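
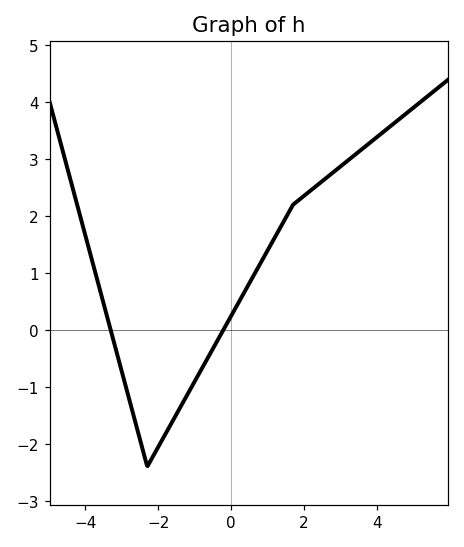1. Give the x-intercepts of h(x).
-3.3, -0.213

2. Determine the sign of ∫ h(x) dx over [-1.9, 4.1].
positive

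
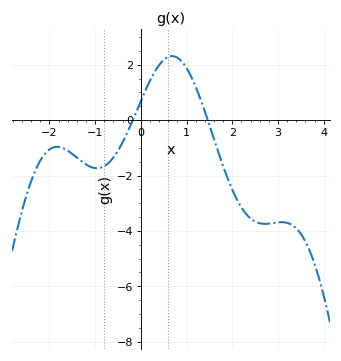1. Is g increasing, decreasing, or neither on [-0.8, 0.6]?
increasing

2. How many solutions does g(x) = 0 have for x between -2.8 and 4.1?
2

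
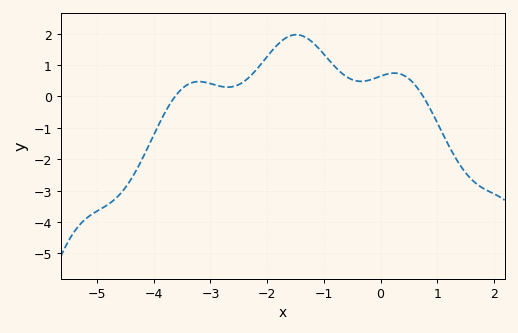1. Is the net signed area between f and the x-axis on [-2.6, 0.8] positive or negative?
positive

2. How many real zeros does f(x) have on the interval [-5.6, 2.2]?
2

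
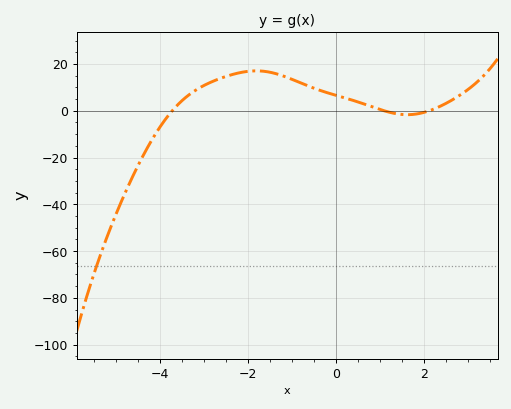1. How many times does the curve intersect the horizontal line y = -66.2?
1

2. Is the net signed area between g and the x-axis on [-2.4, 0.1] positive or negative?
positive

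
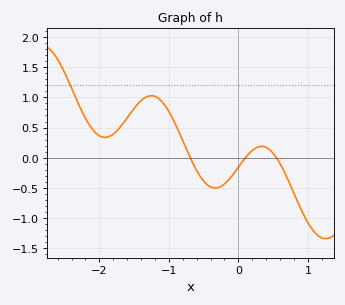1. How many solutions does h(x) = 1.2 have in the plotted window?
1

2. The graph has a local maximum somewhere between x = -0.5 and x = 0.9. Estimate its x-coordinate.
0.333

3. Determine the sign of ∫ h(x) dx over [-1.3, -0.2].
positive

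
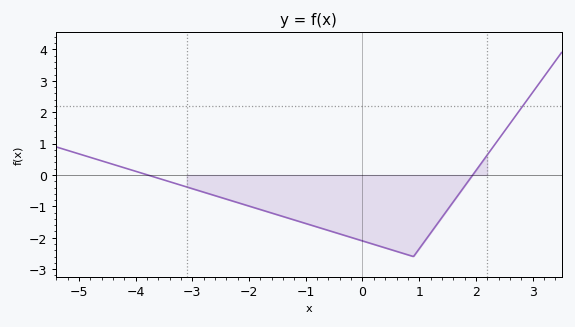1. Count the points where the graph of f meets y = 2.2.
1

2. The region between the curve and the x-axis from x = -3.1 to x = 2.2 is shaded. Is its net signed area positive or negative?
negative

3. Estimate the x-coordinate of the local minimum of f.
0.9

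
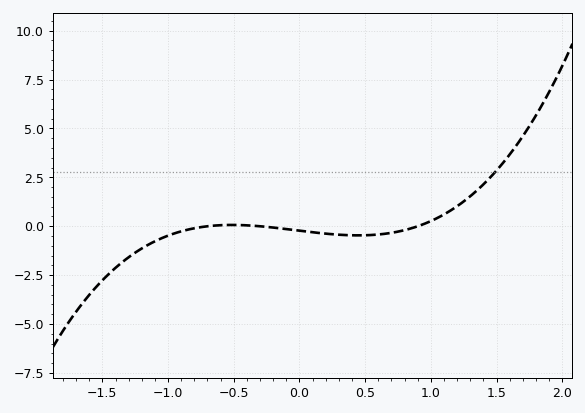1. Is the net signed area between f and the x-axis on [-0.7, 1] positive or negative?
negative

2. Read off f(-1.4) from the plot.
-2.2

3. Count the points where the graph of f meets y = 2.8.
1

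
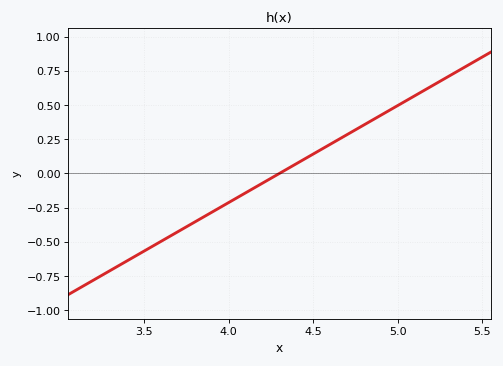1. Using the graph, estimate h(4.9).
0.45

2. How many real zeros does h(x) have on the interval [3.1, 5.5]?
1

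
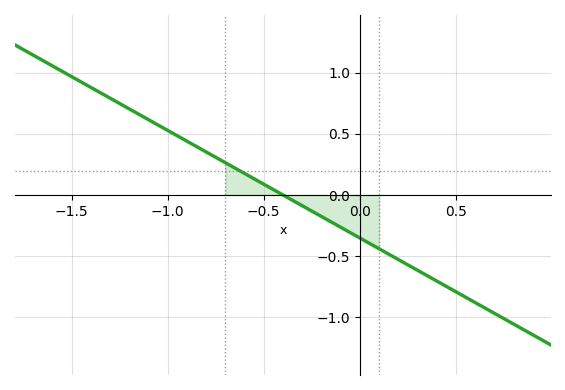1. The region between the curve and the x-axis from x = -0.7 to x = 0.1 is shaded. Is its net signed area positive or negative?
negative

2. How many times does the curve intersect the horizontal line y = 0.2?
1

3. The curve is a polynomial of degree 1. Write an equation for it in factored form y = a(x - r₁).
y = -0.88(x + 0.4)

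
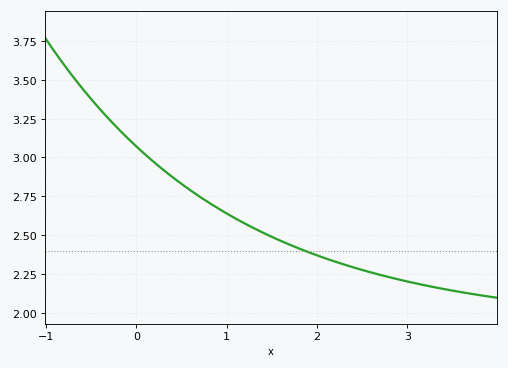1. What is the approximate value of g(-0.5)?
3.37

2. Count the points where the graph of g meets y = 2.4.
1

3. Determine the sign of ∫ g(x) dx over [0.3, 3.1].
positive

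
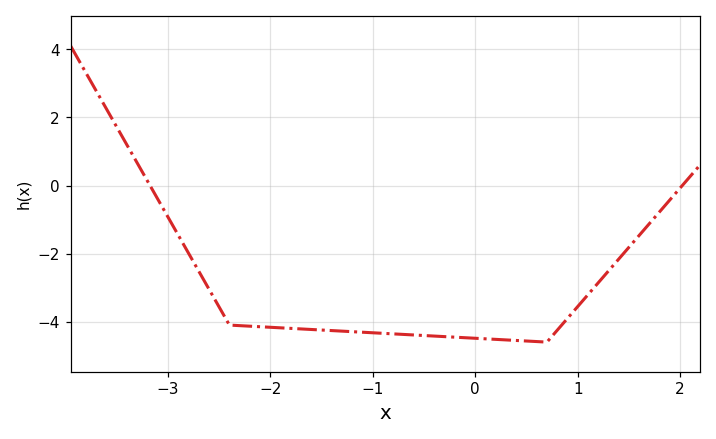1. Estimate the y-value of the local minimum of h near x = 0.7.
-4.6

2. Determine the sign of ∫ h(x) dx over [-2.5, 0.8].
negative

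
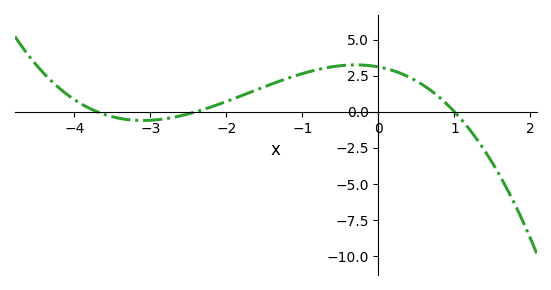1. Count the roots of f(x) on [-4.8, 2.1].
3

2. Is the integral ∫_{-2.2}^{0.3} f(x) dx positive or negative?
positive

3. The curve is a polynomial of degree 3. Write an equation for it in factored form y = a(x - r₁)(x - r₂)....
y = -0.35(x + 3.7)(x + 2.4)(x - 1)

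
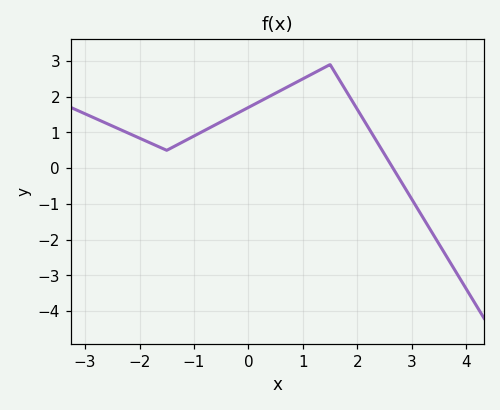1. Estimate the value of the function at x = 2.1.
1.4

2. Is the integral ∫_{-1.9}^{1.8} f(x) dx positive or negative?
positive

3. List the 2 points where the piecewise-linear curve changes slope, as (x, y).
(-1.5, 0.5); (1.5, 2.9)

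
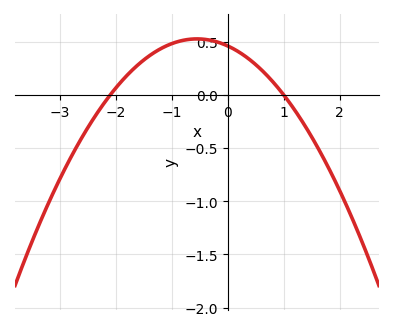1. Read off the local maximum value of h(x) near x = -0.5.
0.529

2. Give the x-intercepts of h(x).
-2.1, 1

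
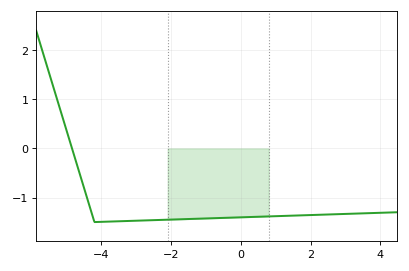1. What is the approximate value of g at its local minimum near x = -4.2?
-1.5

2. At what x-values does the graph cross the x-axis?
-4.84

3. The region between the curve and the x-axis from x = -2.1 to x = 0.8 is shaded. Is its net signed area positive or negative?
negative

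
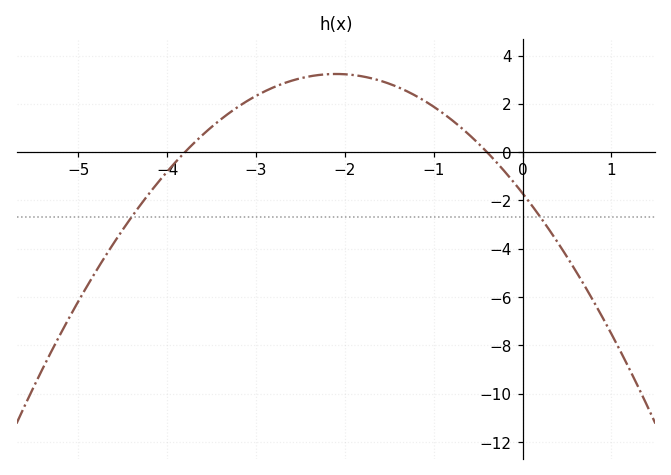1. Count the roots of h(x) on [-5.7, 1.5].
2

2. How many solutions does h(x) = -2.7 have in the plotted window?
2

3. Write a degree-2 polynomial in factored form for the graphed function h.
y = -1.12(x + 3.8)(x + 0.4)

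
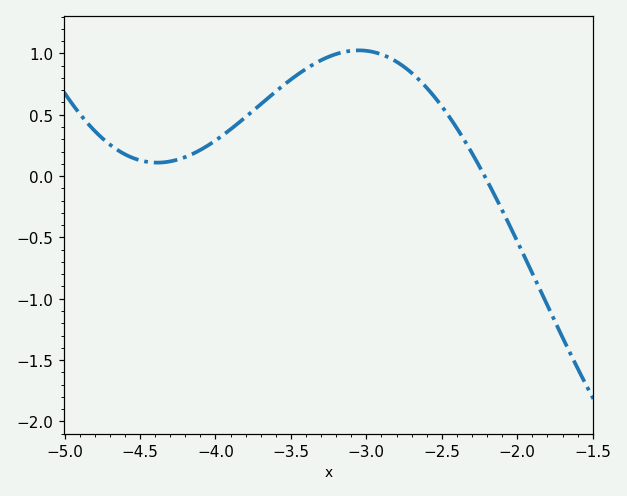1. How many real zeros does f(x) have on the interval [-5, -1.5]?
1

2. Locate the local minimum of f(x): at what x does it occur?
-4.39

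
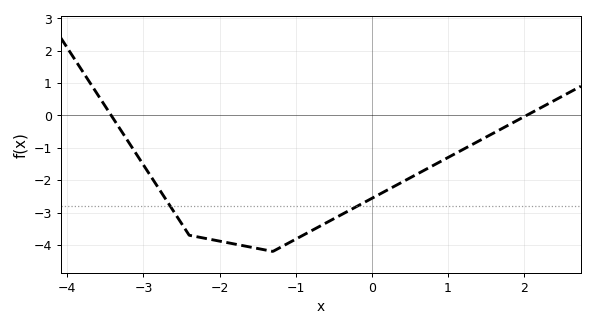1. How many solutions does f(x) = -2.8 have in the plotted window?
2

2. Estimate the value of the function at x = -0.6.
-3.32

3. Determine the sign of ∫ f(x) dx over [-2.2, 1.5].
negative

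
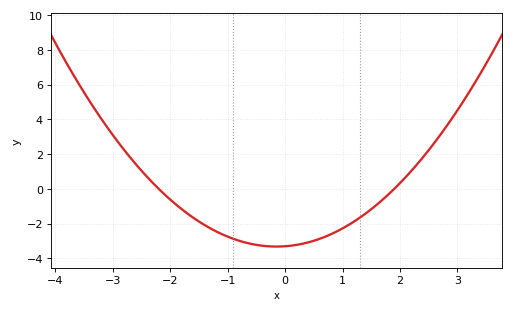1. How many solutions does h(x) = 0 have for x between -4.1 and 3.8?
2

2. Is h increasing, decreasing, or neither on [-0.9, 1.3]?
neither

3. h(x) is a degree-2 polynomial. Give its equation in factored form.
y = 0.79(x + 2.2)(x - 1.9)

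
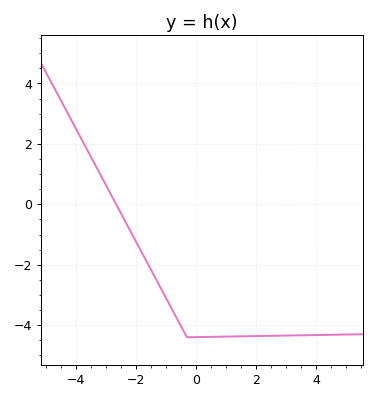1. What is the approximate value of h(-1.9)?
-1.41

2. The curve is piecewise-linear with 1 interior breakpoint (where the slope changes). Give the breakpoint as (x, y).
(-0.3, -4.4)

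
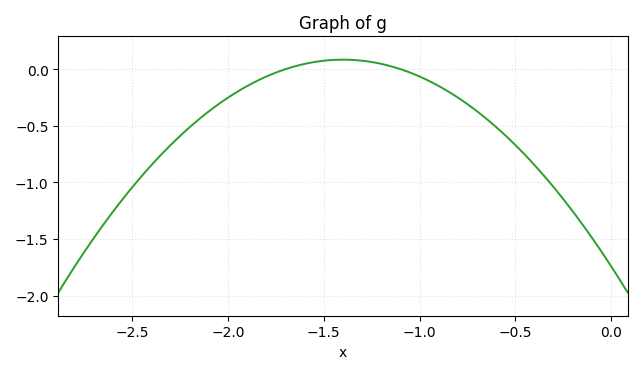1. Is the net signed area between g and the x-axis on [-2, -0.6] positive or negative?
negative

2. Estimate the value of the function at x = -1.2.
0.046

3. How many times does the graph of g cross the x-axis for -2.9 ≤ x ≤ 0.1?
2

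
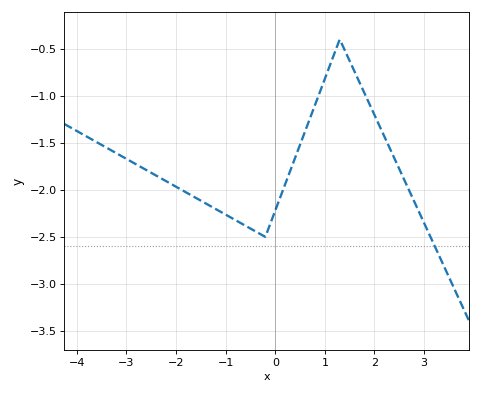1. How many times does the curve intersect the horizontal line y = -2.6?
1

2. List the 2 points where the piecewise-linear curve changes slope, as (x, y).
(-0.2, -2.5); (1.3, -0.4)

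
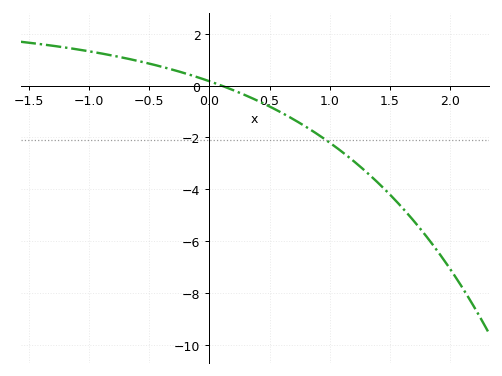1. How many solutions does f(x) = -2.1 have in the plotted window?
1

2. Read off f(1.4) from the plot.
-3.8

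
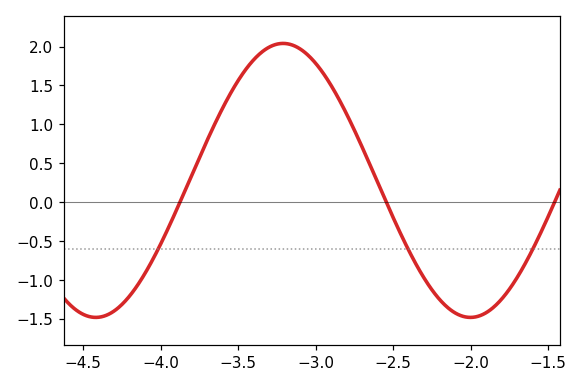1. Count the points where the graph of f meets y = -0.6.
3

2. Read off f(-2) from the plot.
-1.48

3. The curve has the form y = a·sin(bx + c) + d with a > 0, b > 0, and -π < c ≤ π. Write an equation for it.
y = 1.76sin(2.6x - 2.65) + 0.28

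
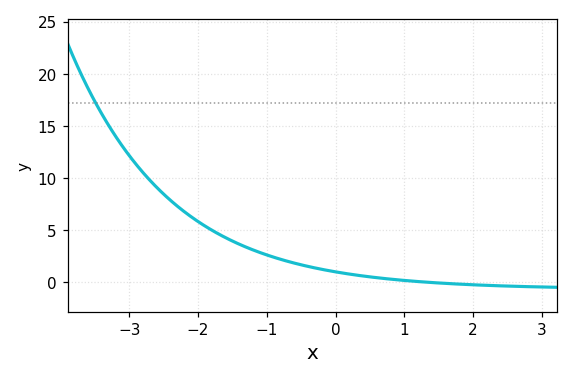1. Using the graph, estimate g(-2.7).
9.78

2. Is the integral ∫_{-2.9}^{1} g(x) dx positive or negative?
positive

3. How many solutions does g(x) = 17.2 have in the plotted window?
1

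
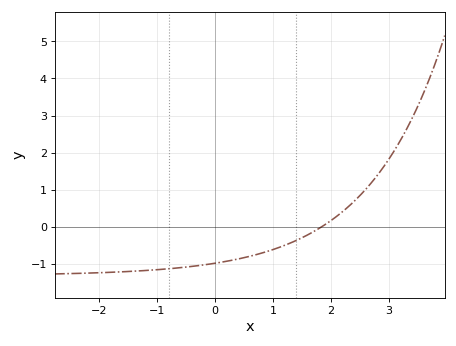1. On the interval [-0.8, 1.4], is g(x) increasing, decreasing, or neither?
increasing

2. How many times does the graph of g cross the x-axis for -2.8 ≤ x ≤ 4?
1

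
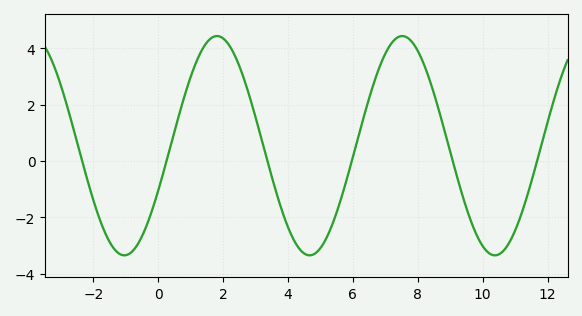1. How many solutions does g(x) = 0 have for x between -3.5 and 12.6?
6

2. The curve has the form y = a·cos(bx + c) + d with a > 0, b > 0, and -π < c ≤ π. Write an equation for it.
y = 3.89cos(1.1x - 1.99) + 0.54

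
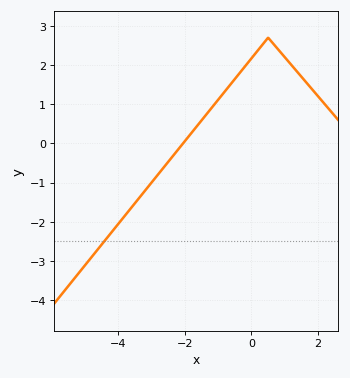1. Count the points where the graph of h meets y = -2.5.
1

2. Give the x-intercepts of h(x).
-2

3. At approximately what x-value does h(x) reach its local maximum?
0.4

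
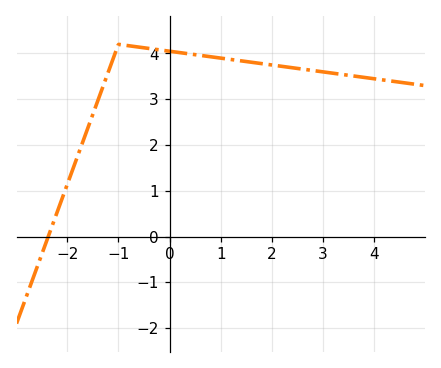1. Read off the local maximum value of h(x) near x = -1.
4.2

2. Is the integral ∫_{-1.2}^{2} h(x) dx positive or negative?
positive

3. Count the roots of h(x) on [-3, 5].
1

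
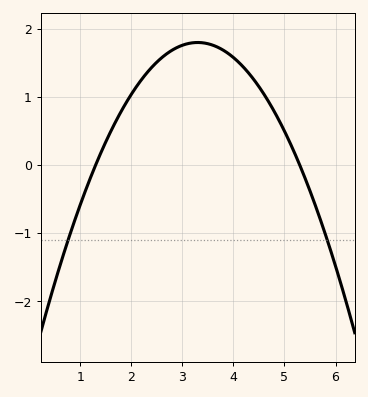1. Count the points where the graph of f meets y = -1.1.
2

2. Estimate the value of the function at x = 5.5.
-0.4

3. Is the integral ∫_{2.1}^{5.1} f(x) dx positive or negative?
positive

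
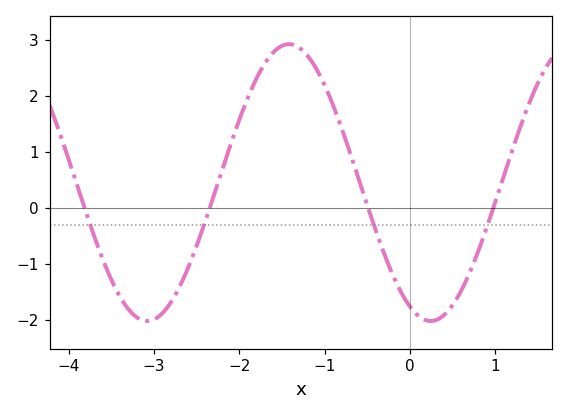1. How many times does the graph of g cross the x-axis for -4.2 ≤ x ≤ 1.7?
4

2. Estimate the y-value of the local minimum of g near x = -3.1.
-2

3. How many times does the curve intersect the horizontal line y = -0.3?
4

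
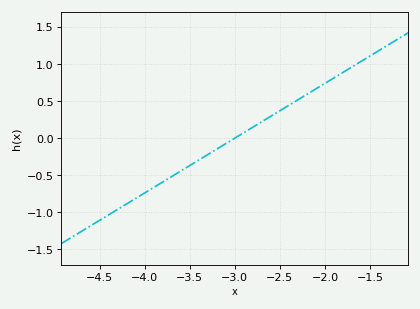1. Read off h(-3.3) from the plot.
-0.222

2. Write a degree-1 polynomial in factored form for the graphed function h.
y = 0.74(x + 3)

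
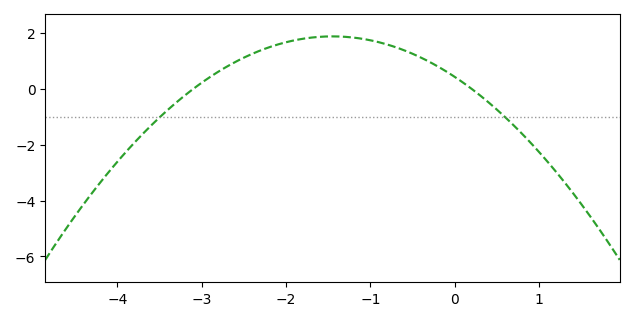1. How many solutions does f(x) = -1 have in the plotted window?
2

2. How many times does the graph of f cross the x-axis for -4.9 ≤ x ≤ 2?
2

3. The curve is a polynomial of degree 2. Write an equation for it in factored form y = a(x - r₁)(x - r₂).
y = -0.69(x + 3.1)(x - 0.2)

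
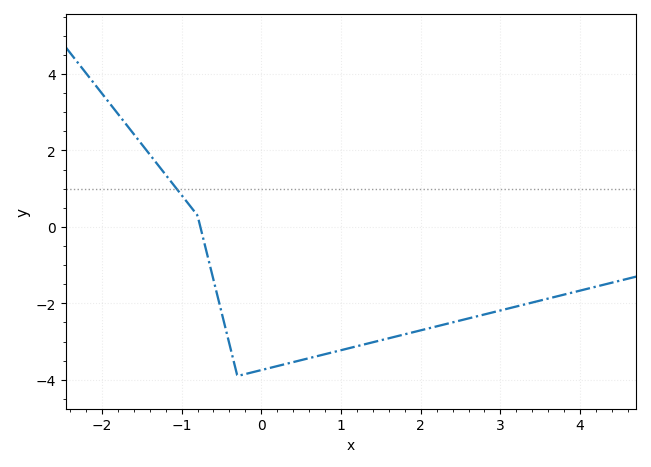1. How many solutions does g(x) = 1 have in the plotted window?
1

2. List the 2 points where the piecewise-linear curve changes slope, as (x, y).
(-0.8, 0.3); (-0.3, -3.9)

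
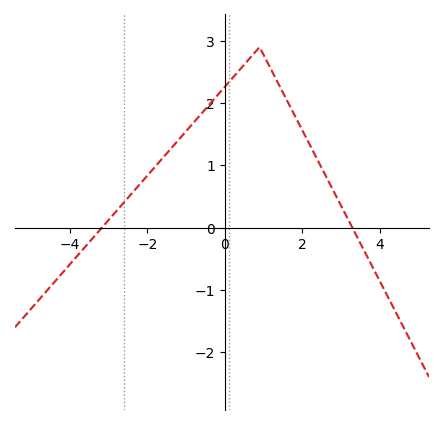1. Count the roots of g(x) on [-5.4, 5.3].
2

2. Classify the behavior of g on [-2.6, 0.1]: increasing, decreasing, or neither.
increasing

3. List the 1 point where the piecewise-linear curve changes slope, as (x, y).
(0.9, 2.9)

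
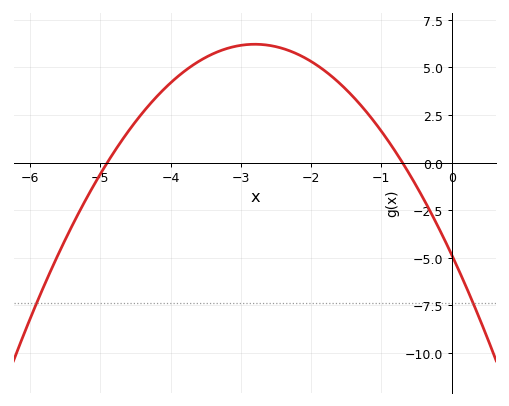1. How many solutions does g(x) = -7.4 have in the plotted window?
2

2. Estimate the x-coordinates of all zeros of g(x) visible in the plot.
-4.9, -0.7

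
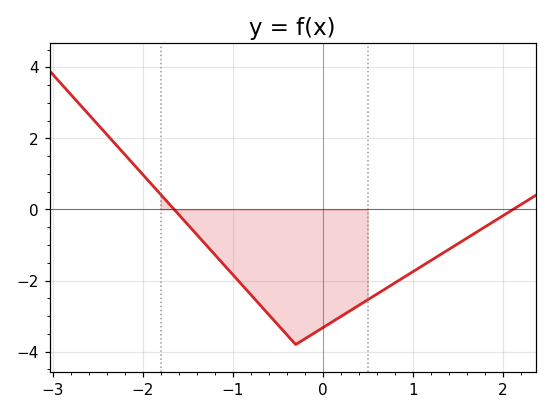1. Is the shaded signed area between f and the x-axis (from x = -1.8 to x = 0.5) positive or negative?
negative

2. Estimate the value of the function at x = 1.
-1.75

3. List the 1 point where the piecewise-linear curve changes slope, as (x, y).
(-0.3, -3.8)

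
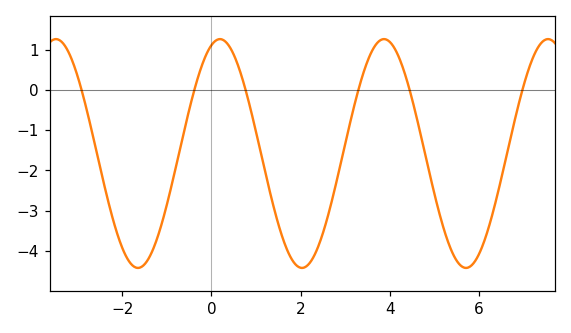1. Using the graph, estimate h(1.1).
-1.53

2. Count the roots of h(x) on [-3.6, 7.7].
6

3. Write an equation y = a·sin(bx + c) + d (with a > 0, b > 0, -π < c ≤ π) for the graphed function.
y = 2.84sin(1.71x + 1.24) - 1.58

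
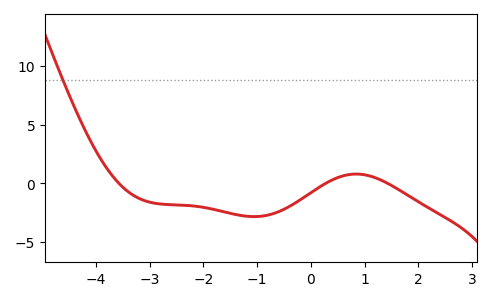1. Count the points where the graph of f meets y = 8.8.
1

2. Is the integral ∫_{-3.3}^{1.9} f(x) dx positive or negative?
negative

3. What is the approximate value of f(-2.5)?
-1.84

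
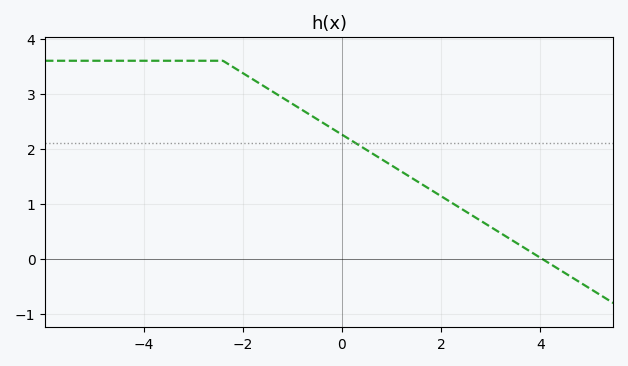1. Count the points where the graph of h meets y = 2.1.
1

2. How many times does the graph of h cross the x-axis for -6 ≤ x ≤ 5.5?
1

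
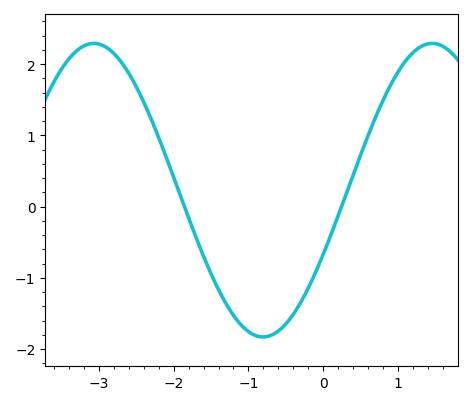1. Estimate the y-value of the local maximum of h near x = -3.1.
2.29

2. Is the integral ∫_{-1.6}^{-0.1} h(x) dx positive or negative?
negative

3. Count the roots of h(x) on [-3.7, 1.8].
2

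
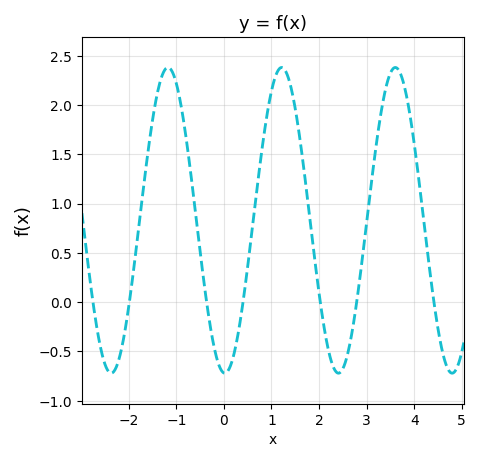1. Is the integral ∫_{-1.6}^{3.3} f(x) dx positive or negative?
positive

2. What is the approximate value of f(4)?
1.6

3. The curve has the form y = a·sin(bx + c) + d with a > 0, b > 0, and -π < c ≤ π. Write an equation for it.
y = 1.55sin(2.6x - 1.6) + 0.83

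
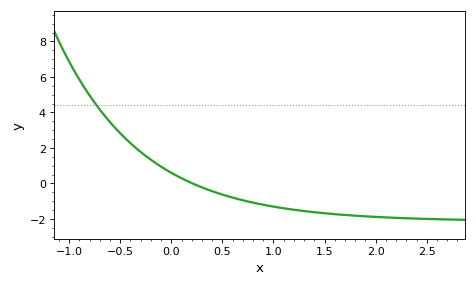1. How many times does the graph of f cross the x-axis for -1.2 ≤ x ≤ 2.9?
1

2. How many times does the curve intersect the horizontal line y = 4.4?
1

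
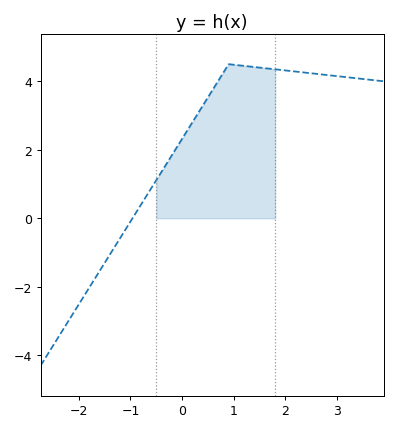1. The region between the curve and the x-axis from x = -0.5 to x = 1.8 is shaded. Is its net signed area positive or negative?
positive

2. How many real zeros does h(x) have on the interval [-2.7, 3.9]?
1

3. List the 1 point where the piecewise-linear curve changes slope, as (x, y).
(0.9, 4.5)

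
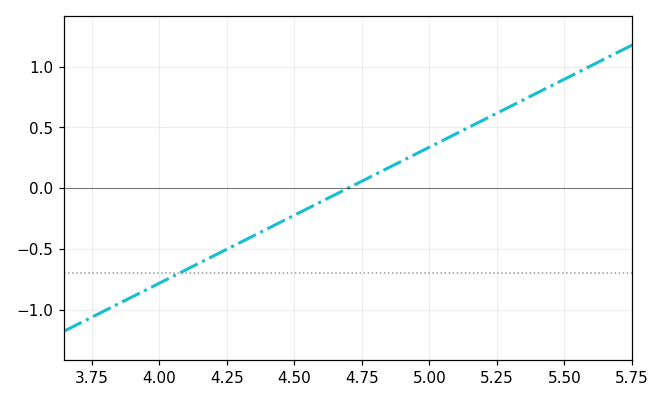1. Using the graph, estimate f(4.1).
-0.65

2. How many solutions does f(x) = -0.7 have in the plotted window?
1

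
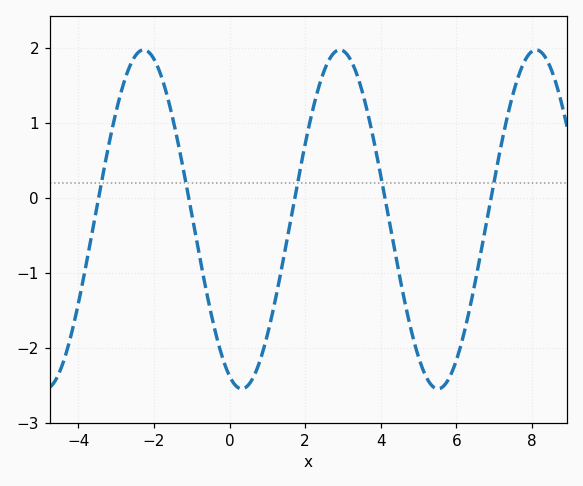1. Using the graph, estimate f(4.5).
-1.05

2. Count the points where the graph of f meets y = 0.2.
5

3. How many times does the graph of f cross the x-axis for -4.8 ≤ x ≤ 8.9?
5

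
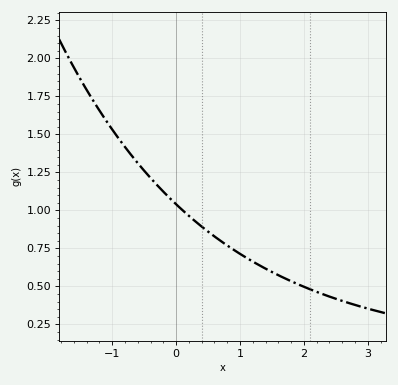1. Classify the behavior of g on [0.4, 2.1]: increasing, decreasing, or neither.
decreasing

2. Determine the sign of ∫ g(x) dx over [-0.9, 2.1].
positive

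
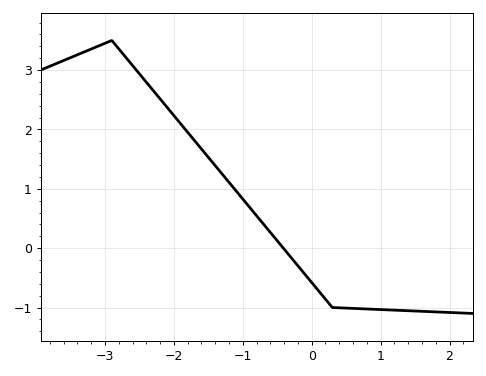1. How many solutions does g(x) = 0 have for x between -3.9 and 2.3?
1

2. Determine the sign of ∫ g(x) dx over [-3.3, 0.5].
positive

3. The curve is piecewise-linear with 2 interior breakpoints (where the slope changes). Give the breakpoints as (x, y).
(-2.9, 3.5); (0.3, -1)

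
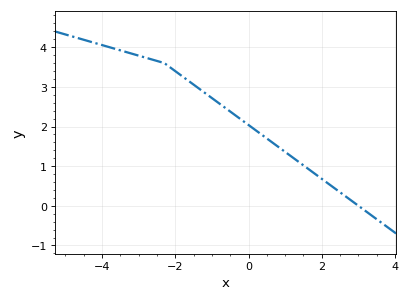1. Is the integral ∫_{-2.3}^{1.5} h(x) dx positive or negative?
positive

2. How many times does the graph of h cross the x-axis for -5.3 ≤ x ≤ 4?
1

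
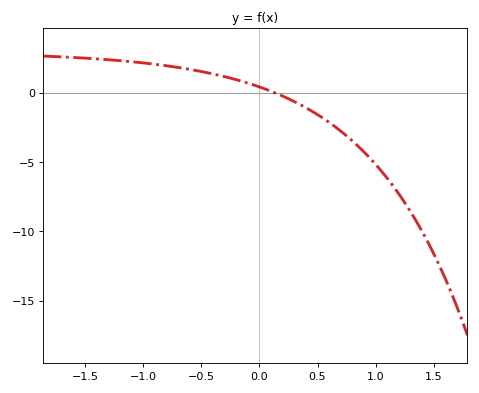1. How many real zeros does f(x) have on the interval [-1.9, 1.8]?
1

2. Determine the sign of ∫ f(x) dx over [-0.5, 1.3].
negative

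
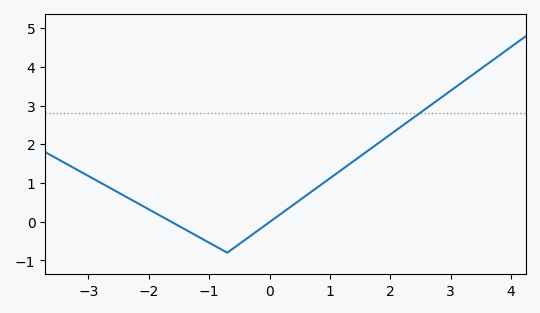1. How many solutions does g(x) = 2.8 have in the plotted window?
1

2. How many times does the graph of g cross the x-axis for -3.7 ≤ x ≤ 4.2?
2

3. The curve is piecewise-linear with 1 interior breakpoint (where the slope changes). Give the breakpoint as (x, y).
(-0.7, -0.8)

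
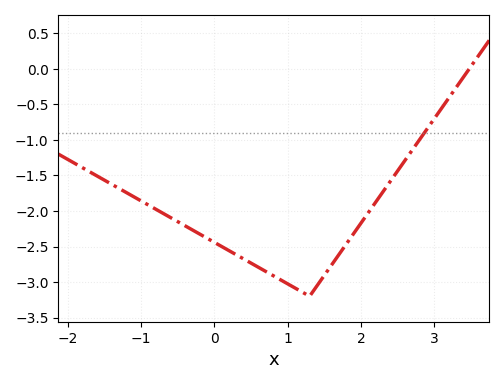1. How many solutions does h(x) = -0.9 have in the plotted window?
1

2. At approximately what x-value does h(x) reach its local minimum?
1.3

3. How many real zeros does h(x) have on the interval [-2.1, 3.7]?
1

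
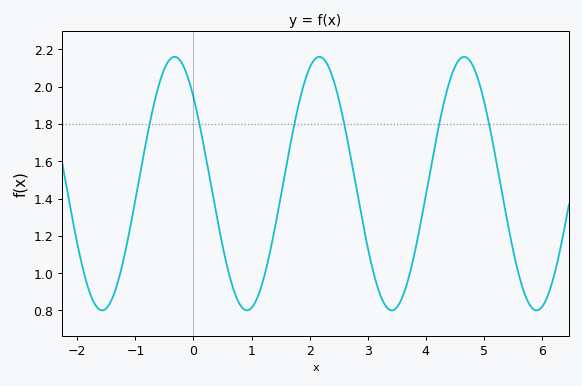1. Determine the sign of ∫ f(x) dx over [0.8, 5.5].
positive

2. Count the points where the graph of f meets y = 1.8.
6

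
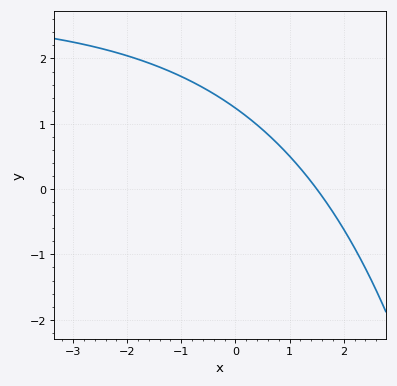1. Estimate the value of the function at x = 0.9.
0.592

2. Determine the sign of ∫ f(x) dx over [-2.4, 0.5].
positive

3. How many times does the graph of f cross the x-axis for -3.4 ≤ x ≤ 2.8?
1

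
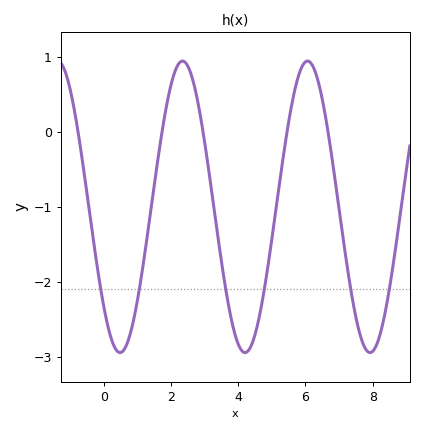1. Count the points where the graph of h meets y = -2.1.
6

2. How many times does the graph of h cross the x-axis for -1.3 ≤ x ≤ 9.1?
5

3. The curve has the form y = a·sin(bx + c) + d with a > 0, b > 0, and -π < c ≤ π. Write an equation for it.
y = 1.94sin(1.7x - 2.4) - 1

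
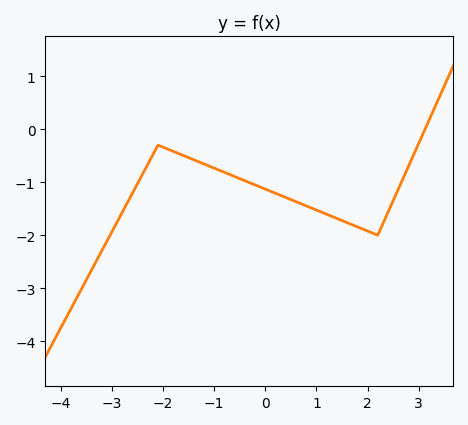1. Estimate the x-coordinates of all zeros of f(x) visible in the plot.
3.12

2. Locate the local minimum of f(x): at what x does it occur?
2.2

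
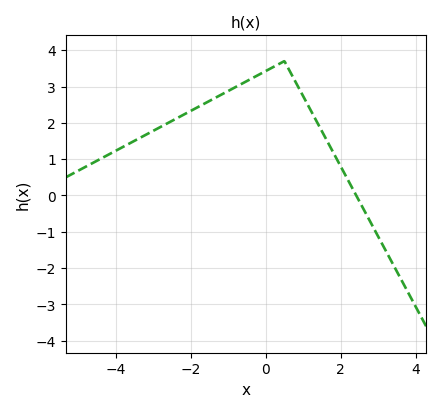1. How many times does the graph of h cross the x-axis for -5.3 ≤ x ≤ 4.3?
1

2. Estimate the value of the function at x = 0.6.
3.5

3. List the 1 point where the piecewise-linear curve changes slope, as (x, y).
(0.5, 3.7)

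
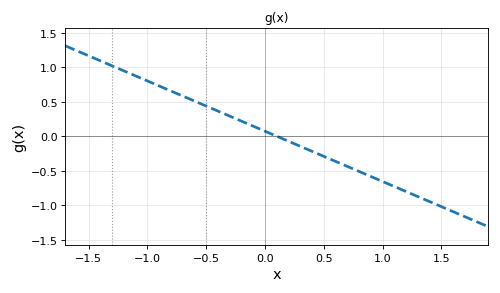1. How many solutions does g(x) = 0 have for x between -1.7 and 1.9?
1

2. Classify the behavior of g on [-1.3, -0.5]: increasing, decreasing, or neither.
decreasing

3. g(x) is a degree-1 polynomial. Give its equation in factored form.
y = -0.73(x - 0.1)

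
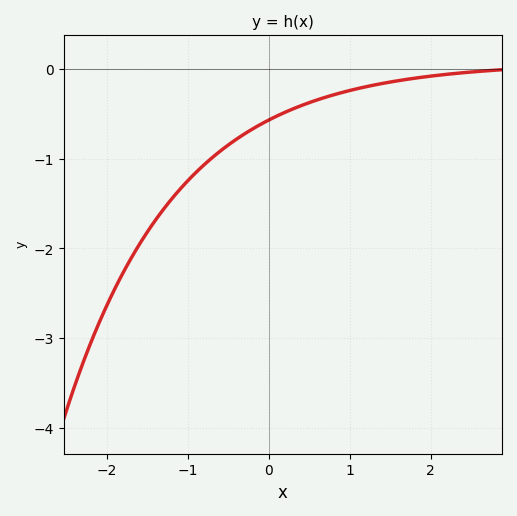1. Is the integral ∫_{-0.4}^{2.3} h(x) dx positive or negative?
negative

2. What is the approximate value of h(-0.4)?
-0.8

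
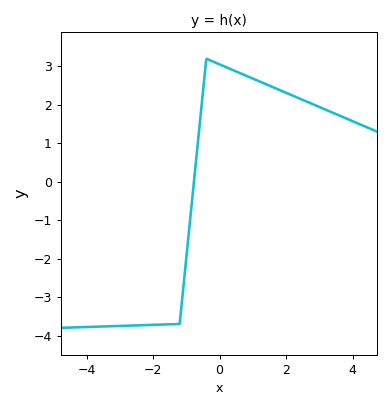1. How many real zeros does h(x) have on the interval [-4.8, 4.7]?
1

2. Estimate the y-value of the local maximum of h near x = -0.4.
3.2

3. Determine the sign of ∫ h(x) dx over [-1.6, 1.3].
positive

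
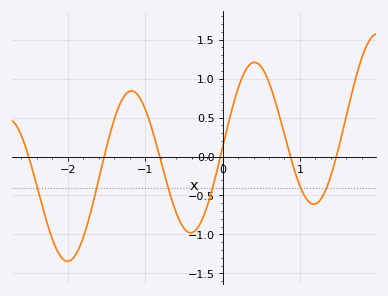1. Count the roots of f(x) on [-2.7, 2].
6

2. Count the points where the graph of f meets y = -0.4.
6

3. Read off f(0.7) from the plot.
0.644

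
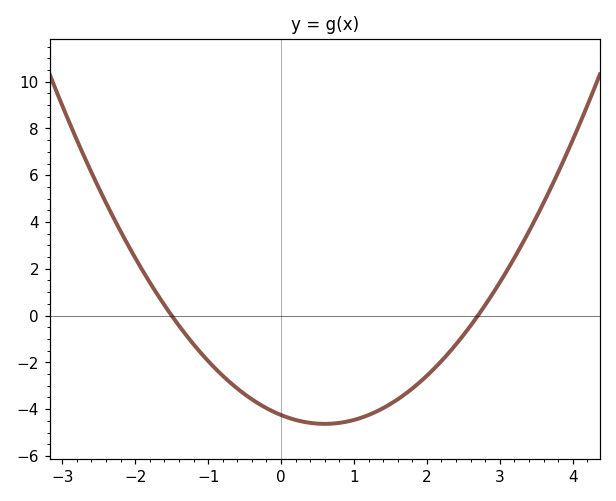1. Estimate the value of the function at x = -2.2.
3.6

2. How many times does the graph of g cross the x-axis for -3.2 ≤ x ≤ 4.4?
2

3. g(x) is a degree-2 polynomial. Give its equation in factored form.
y = 1.05(x + 1.5)(x - 2.7)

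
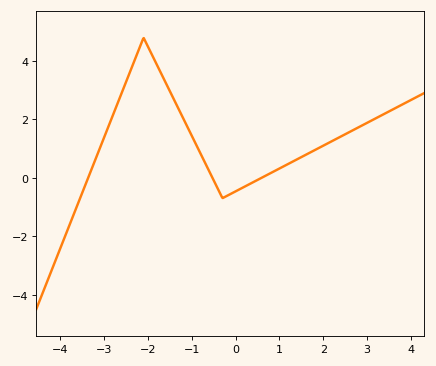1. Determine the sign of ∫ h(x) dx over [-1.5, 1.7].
positive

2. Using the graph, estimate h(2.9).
1.8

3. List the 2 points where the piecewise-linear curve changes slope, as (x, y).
(-2.1, 4.8); (-0.3, -0.7)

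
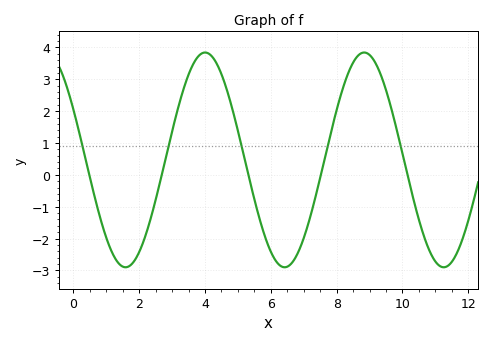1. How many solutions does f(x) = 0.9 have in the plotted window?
5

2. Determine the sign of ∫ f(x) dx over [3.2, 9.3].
positive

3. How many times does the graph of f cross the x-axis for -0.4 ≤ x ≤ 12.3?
5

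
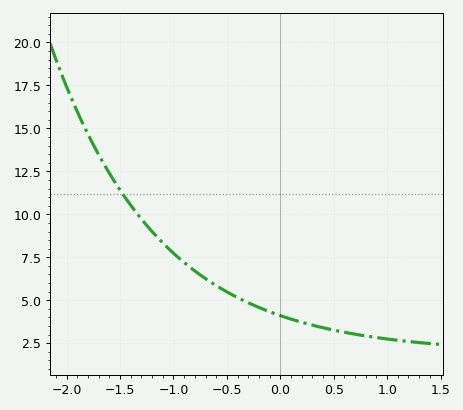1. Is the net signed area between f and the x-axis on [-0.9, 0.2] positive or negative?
positive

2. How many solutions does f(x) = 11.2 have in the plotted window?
1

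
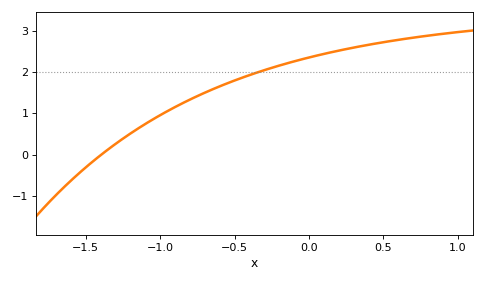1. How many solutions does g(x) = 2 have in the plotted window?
1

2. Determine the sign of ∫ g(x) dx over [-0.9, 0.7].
positive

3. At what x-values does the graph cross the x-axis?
-1.39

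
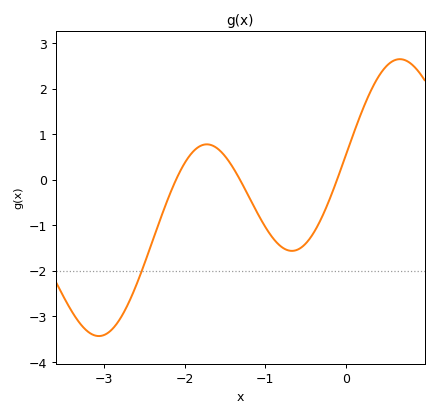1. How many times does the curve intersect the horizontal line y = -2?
1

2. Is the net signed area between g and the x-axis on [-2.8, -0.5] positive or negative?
negative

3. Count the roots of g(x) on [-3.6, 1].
3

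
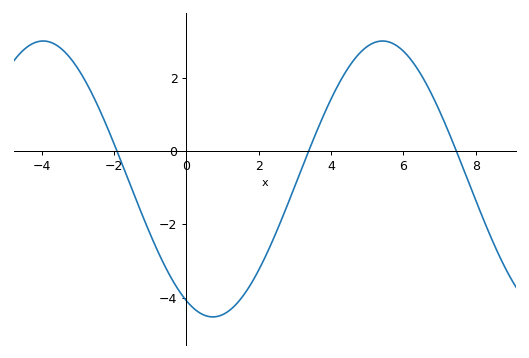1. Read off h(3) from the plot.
-0.954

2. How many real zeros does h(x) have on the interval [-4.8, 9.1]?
3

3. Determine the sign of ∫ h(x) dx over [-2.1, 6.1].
negative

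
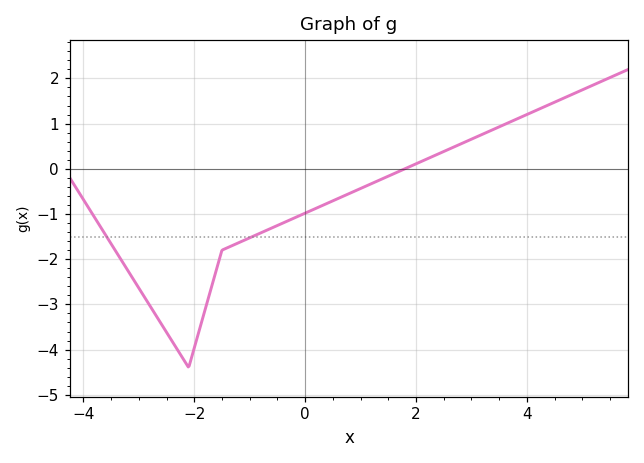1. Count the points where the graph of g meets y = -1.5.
2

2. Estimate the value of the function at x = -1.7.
-2.67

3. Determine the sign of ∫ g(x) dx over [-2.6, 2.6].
negative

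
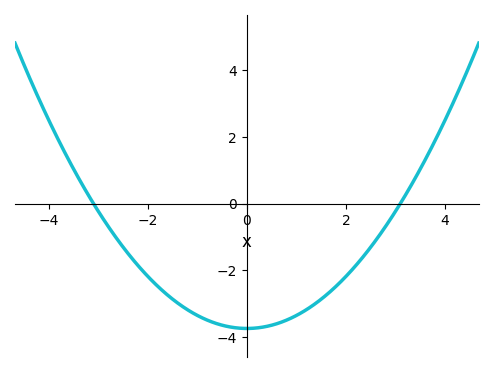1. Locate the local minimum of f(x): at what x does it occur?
0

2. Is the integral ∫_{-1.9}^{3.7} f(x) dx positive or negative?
negative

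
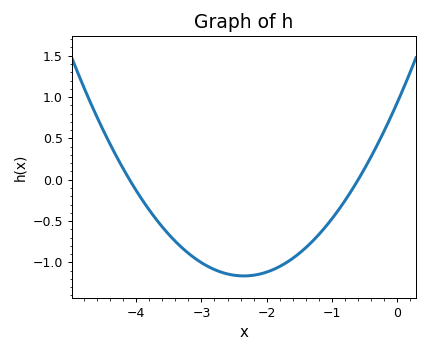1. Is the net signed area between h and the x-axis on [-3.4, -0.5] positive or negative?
negative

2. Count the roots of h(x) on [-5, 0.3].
2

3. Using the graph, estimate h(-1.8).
-1.05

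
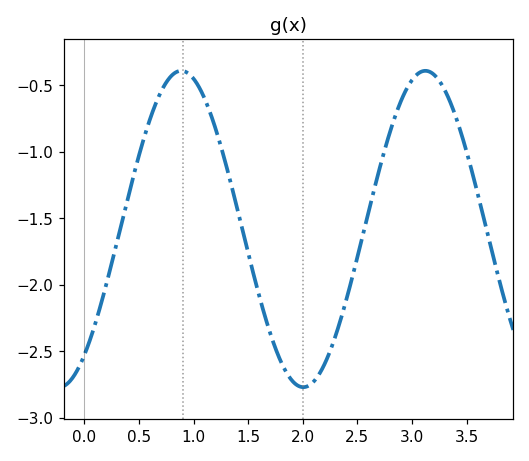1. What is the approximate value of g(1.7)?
-2.35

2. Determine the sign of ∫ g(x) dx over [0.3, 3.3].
negative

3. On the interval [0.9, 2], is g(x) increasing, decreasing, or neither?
decreasing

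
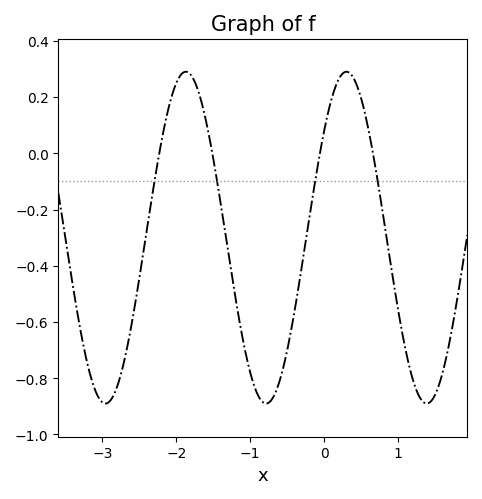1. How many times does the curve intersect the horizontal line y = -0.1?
4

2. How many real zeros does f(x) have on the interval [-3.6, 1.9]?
4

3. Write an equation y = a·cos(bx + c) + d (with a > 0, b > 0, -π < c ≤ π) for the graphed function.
y = 0.59cos(2.89x - 0.872) - 0.3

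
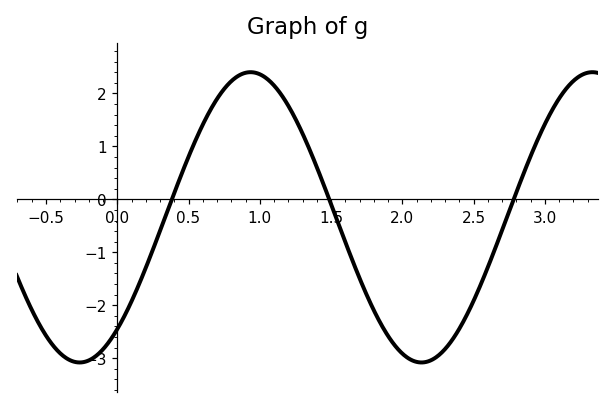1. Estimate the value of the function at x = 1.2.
1.8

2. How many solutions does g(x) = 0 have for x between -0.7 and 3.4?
3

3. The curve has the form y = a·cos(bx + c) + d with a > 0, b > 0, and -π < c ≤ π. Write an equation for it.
y = 2.74cos(2.6x - 2.5) - 0.34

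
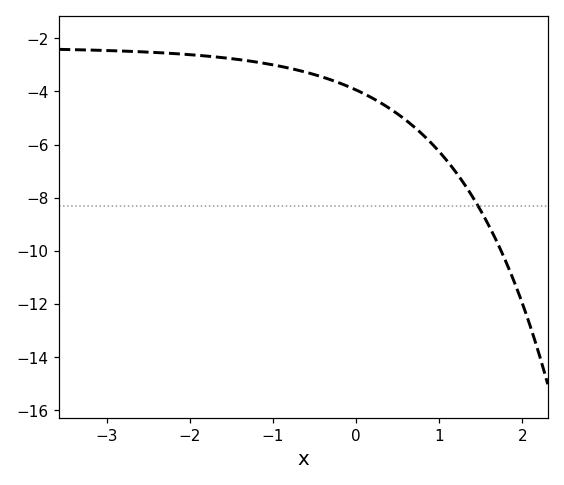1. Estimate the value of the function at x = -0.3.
-3.56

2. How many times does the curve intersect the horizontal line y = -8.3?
1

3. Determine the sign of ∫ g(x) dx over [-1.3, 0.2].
negative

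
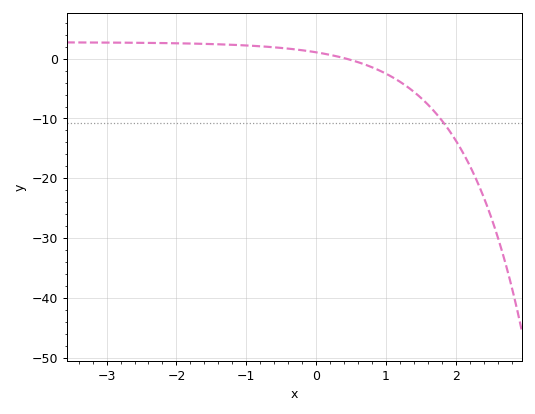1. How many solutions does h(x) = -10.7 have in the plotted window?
1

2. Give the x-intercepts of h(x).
0.429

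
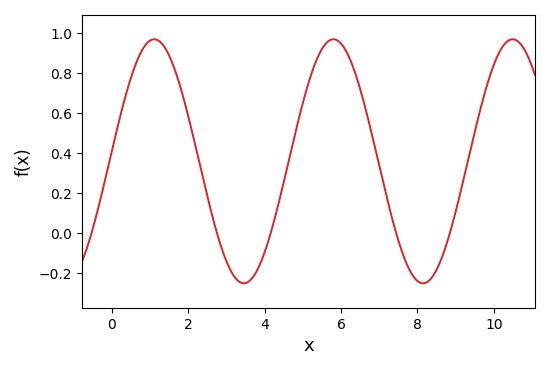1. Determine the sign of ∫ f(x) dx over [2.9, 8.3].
positive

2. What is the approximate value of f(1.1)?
0.96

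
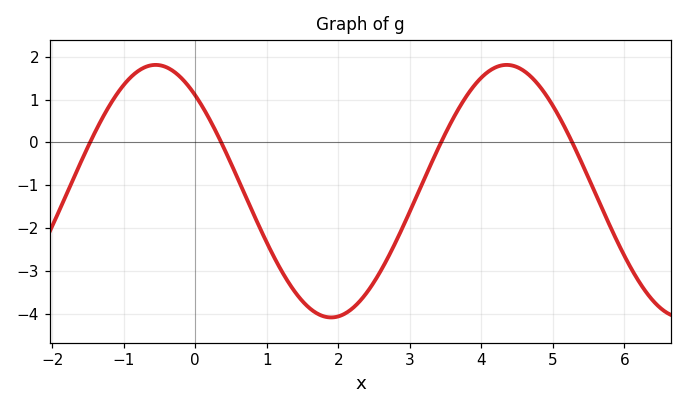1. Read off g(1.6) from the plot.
-3.88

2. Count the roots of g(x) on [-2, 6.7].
4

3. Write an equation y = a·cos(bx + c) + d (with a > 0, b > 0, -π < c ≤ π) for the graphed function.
y = 2.95cos(1.28x + 0.71) - 1.14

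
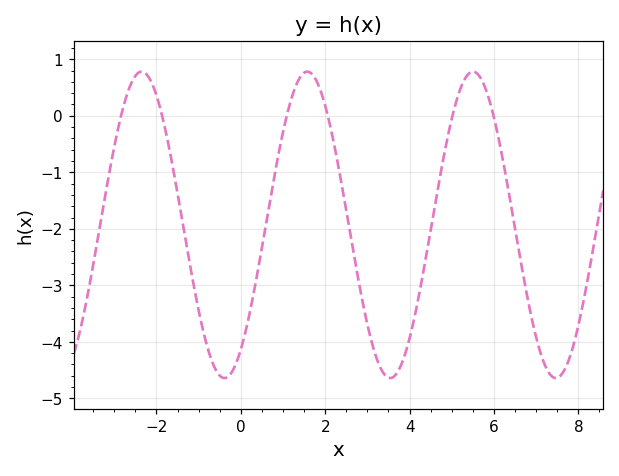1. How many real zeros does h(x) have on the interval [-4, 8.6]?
6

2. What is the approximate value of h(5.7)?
0.6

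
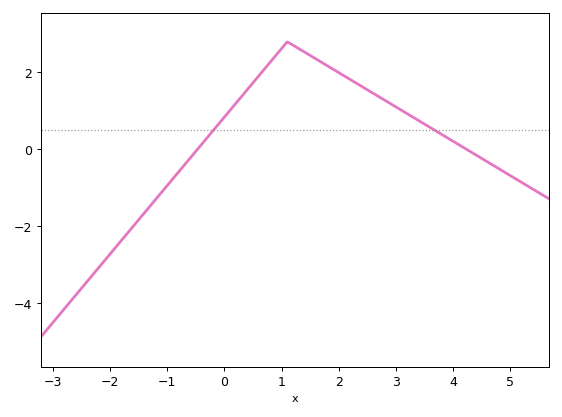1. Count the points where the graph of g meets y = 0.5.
2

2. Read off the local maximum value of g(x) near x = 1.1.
2.8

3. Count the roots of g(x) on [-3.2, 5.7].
2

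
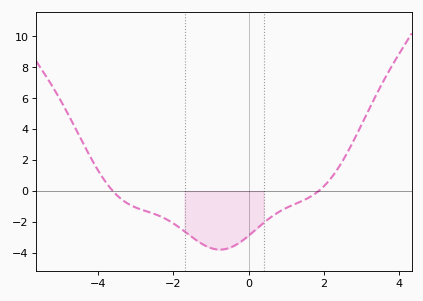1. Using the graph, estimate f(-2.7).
-1.32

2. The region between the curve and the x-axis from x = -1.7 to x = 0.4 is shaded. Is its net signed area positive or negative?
negative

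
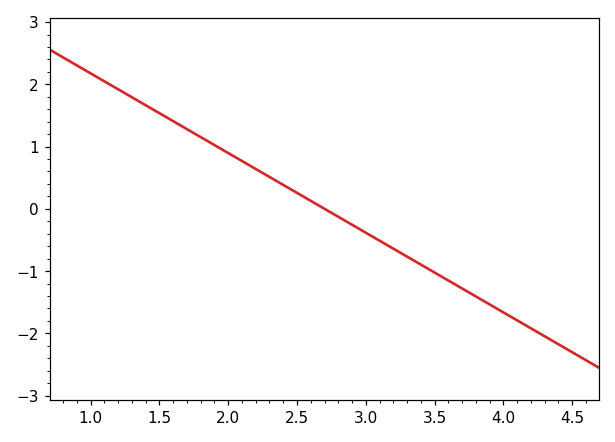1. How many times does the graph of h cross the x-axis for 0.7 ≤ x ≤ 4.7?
1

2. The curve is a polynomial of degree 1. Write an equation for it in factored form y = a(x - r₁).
y = -1.28(x - 2.7)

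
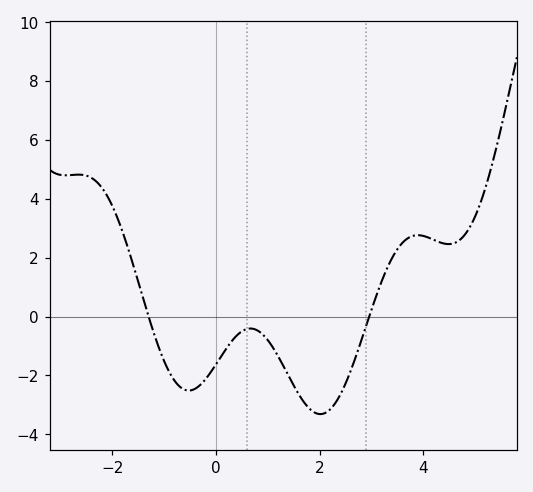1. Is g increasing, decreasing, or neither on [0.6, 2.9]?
neither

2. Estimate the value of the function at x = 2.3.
-2.94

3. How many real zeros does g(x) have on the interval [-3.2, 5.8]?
2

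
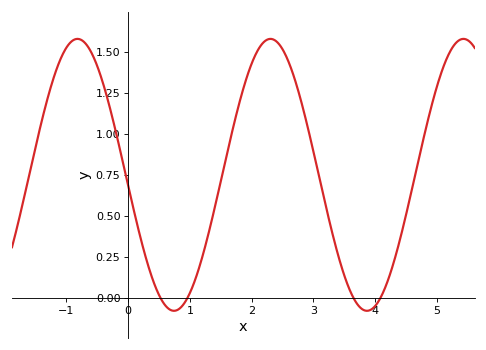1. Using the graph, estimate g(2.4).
1.56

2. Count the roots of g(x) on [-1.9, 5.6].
4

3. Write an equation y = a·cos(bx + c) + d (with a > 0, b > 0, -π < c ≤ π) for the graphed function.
y = 0.83cos(2x + 1.7) + 0.75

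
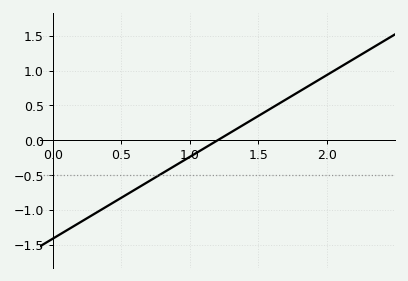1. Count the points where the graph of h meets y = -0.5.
1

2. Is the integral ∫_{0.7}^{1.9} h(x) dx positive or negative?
positive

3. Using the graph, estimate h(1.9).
0.8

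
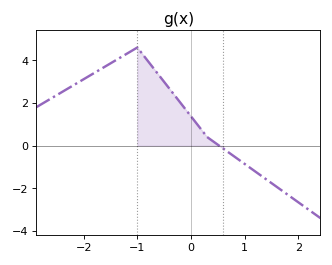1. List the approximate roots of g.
0.522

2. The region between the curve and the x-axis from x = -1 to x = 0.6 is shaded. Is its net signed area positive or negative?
positive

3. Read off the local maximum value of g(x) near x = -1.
4.6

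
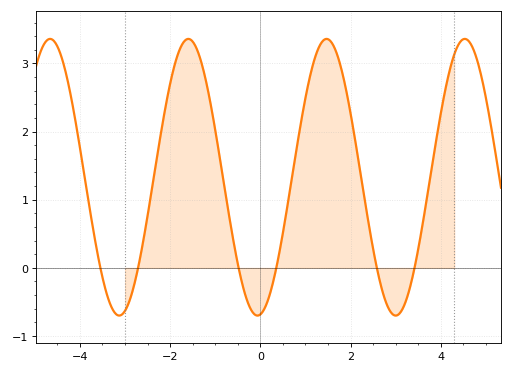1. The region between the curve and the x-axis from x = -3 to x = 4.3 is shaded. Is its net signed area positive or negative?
positive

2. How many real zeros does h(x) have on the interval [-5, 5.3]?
6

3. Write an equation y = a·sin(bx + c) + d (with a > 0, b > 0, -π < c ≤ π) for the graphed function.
y = 2.03sin(2.05x - 1.44) + 1.33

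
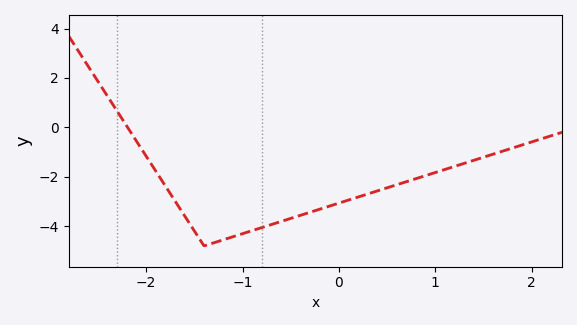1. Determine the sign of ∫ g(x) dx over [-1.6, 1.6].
negative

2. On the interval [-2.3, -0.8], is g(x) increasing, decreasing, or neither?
neither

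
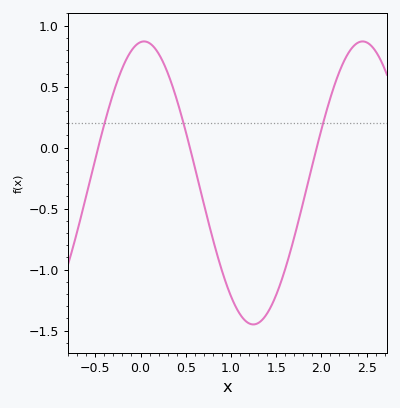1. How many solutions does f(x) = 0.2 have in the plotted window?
3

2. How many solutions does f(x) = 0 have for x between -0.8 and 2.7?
3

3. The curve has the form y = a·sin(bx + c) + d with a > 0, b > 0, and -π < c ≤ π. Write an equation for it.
y = 1.16sin(2.6x + 1.5) - 0.29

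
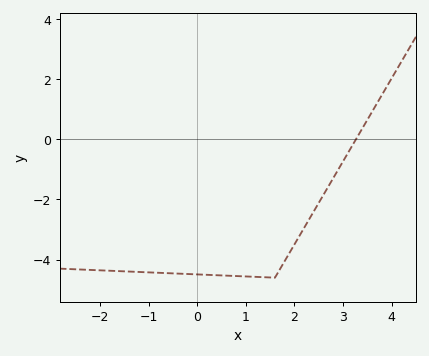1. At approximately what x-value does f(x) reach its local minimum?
1.6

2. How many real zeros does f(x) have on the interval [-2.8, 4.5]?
1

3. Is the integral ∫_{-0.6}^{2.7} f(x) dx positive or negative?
negative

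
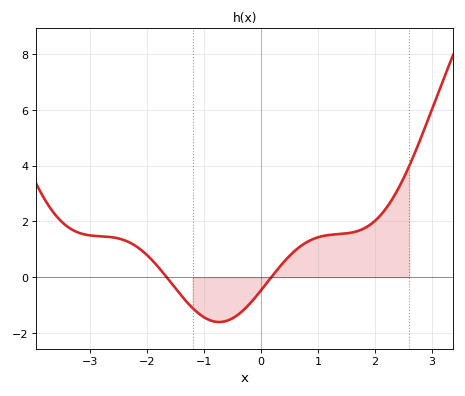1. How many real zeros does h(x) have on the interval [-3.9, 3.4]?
2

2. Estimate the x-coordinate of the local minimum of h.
-0.734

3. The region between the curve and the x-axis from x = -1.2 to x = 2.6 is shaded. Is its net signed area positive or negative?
positive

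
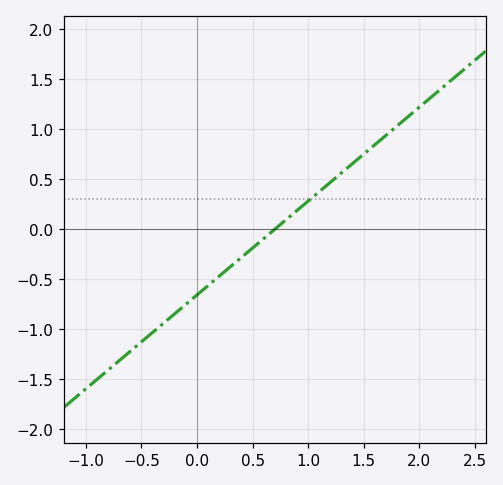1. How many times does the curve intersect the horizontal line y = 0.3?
1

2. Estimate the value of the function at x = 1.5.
0.752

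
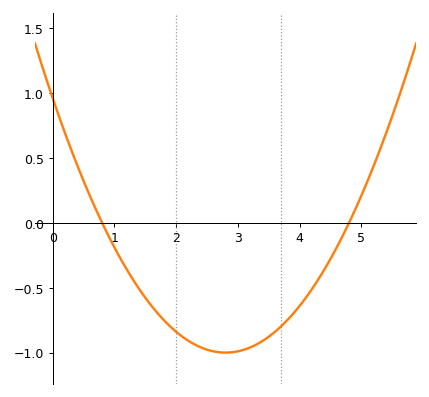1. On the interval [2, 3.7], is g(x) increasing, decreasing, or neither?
neither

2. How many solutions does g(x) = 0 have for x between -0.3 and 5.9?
2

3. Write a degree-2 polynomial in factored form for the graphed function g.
y = 0.25(x - 0.8)(x - 4.8)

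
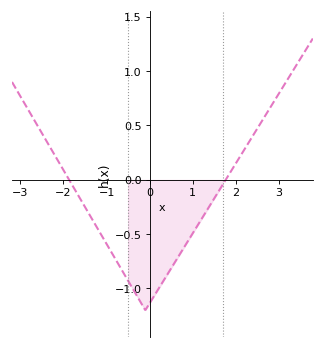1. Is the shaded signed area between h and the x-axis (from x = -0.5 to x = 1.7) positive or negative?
negative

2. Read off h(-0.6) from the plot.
-0.861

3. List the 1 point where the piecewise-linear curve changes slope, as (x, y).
(-0.1, -1.2)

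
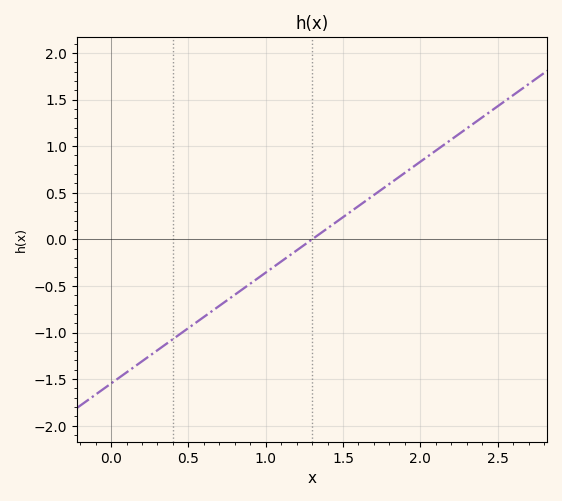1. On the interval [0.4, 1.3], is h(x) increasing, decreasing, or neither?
increasing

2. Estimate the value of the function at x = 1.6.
0.357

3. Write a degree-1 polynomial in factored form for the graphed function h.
y = 1.19(x - 1.3)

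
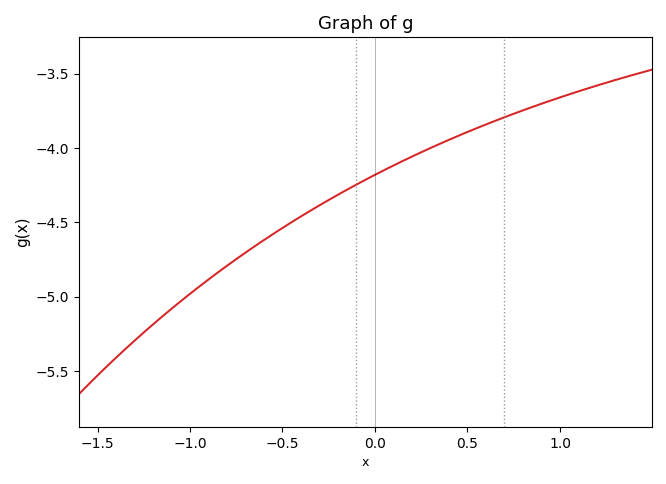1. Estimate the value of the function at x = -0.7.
-4.7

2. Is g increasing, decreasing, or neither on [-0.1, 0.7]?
increasing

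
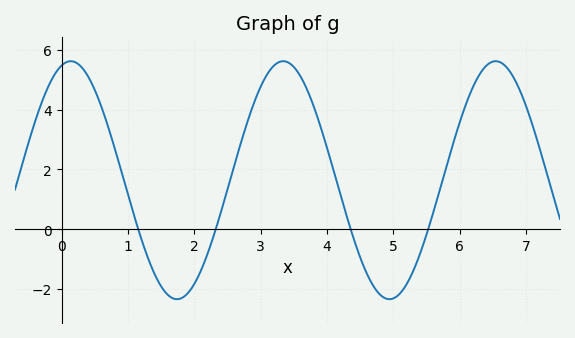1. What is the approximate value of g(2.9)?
4.23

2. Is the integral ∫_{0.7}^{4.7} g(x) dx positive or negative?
positive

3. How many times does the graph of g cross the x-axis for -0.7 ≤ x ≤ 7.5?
4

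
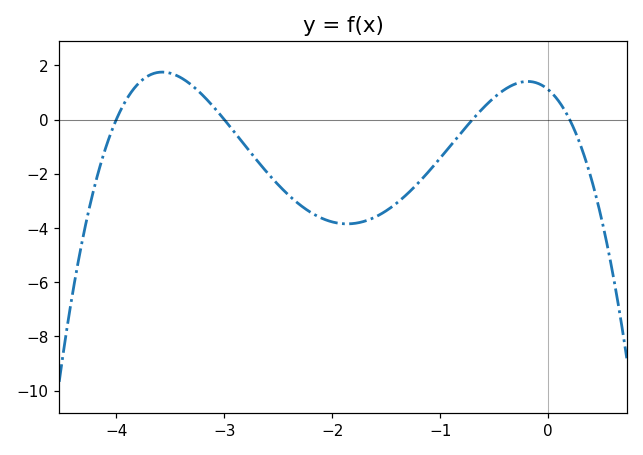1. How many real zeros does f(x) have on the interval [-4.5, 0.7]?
4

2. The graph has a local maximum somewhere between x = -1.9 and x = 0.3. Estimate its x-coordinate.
-0.188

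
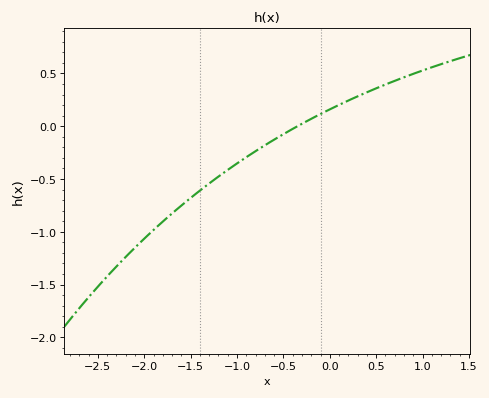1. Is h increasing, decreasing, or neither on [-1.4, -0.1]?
increasing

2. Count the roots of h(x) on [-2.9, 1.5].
1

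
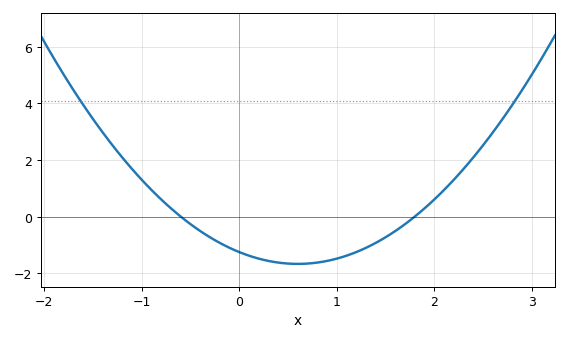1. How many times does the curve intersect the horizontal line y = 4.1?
2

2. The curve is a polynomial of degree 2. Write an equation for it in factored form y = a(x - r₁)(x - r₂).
y = 1.16(x + 0.6)(x - 1.8)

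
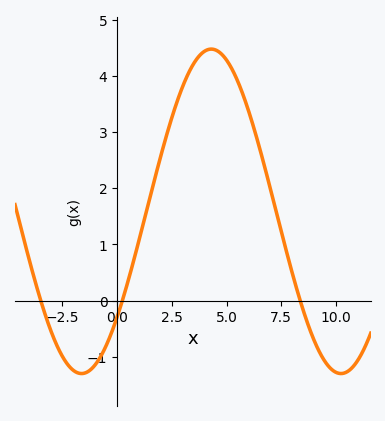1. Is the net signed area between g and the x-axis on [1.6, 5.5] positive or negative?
positive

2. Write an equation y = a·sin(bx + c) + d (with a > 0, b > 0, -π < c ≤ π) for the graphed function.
y = 2.89sin(0.53x - 0.71) + 1.59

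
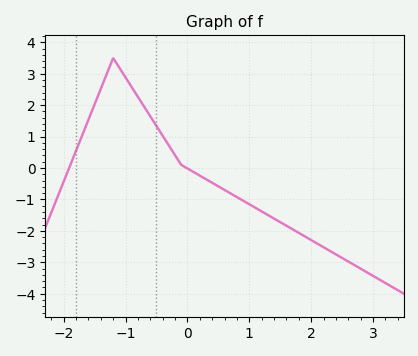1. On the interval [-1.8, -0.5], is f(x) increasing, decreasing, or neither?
neither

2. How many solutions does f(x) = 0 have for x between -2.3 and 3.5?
2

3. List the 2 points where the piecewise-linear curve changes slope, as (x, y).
(-1.2, 3.5); (-0.1, 0.1)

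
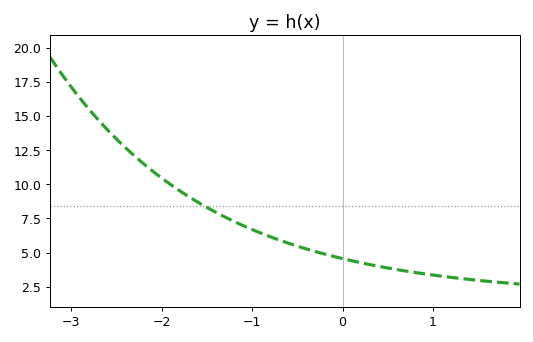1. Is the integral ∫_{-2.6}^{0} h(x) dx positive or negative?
positive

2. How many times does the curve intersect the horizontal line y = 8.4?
1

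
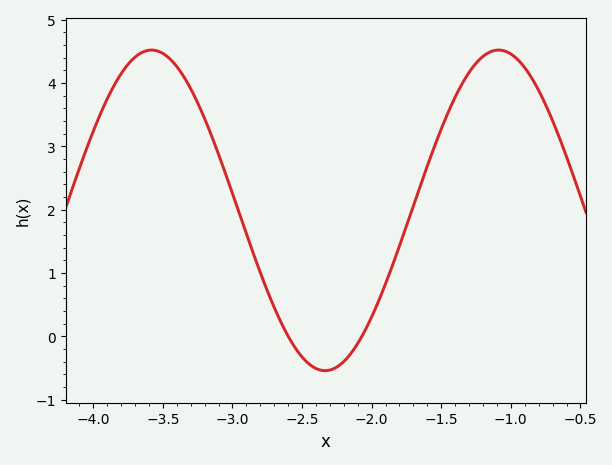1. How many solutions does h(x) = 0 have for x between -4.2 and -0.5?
2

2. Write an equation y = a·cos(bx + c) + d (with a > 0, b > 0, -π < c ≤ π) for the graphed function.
y = 2.53cos(2.52x + 2.74) + 1.99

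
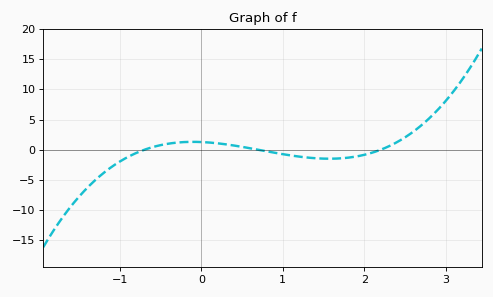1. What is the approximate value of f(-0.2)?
1.5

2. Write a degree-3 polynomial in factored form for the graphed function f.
y = 1.19(x + 0.7)(x - 0.7)(x - 2.2)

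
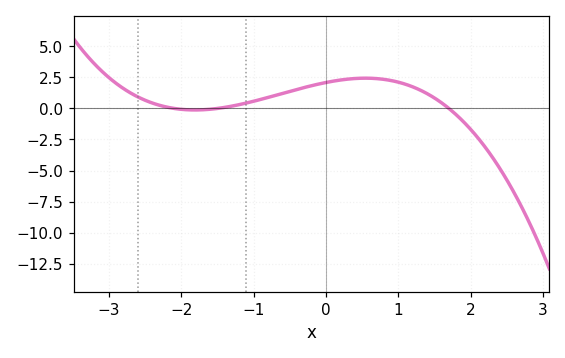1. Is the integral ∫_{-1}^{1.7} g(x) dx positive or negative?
positive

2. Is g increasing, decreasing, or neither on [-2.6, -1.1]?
neither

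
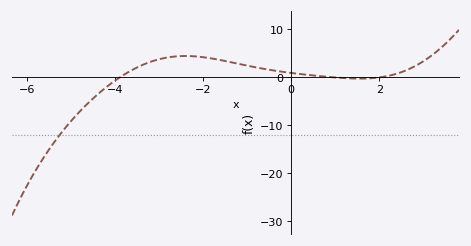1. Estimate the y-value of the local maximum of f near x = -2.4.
4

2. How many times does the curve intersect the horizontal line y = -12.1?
1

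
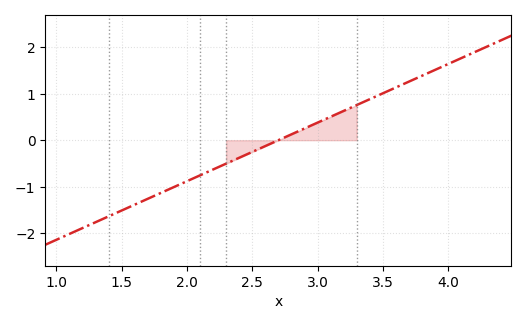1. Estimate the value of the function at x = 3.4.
0.9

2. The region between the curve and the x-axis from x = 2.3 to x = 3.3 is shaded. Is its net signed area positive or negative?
positive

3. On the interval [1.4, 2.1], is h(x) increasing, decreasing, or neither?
increasing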